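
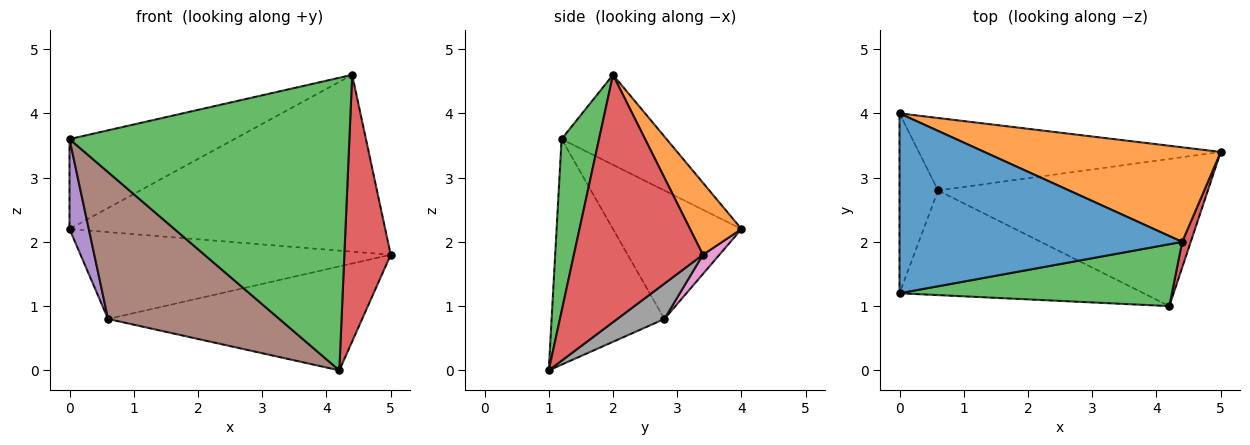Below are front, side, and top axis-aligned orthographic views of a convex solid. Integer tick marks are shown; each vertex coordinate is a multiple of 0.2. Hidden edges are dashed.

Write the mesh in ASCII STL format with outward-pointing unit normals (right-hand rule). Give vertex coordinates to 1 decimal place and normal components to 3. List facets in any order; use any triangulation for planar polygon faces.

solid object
 facet normal -0.274 0.430 0.860
  outer loop
   vertex 4.4 2.0 4.6
   vertex 0.0 4.0 2.2
   vertex 0.0 1.2 3.6
  endloop
 endfacet
 facet normal 0.142 0.873 0.467
  outer loop
   vertex 4.4 2.0 4.6
   vertex 5.0 3.4 1.8
   vertex 0.0 4.0 2.2
  endloop
 endfacet
 facet normal 0.130 -0.970 0.205
  outer loop
   vertex 4.4 2.0 4.6
   vertex 0.0 1.2 3.6
   vertex 4.2 1.0 0.0
  endloop
 endfacet
 facet normal 0.941 -0.338 0.033
  outer loop
   vertex 4.4 2.0 4.6
   vertex 4.2 1.0 0.0
   vertex 5.0 3.4 1.8
  endloop
 endfacet
 facet normal -0.948 -0.142 -0.284
  outer loop
   vertex 0.6 2.8 0.8
   vertex 0.0 1.2 3.6
   vertex 0.0 4.0 2.2
  endloop
 endfacet
 facet normal -0.473 -0.718 -0.511
  outer loop
   vertex 0.6 2.8 0.8
   vertex 4.2 1.0 0.0
   vertex 0.0 1.2 3.6
  endloop
 endfacet
 facet normal 0.041 0.767 -0.640
  outer loop
   vertex 0.6 2.8 0.8
   vertex 0.0 4.0 2.2
   vertex 5.0 3.4 1.8
  endloop
 endfacet
 facet normal 0.106 0.574 -0.812
  outer loop
   vertex 0.6 2.8 0.8
   vertex 5.0 3.4 1.8
   vertex 4.2 1.0 0.0
  endloop
 endfacet
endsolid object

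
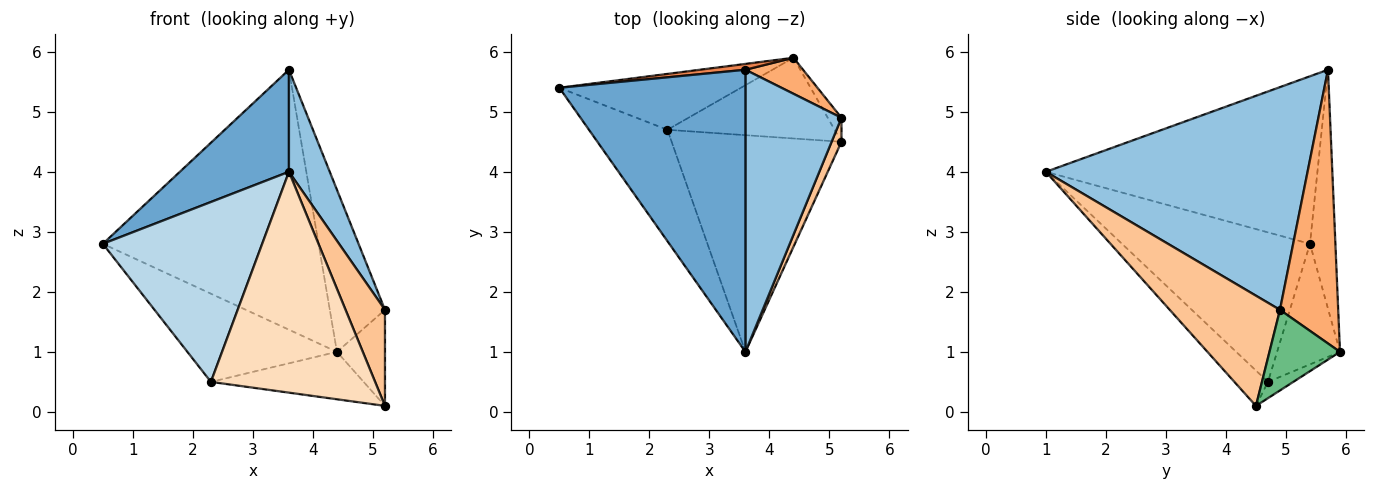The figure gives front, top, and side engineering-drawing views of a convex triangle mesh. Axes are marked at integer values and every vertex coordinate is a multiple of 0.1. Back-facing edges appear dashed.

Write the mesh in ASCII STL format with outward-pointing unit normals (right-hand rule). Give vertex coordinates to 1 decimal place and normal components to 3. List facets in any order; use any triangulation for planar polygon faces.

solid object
 facet normal -0.646 -0.260 0.718
  outer loop
   vertex 3.6 5.7 5.7
   vertex 0.5 5.4 2.8
   vertex 3.6 1.0 4.0
  endloop
 endfacet
 facet normal 0.909 -0.142 0.392
  outer loop
   vertex 3.6 5.7 5.7
   vertex 3.6 1.0 4.0
   vertex 5.2 4.9 1.7
  endloop
 endfacet
 facet normal -0.708 -0.600 -0.372
  outer loop
   vertex 2.3 4.7 0.5
   vertex 3.6 1.0 4.0
   vertex 0.5 5.4 2.8
  endloop
 endfacet
 facet normal -0.335 0.796 -0.504
  outer loop
   vertex 4.4 5.9 1.0
   vertex 2.3 4.7 0.5
   vertex 0.5 5.4 2.8
  endloop
 endfacet
 facet normal -0.117 0.993 0.022
  outer loop
   vertex 4.4 5.9 1.0
   vertex 0.5 5.4 2.8
   vertex 3.6 5.7 5.7
  endloop
 endfacet
 facet normal 0.718 0.680 0.151
  outer loop
   vertex 4.4 5.9 1.0
   vertex 3.6 5.7 5.7
   vertex 5.2 4.9 1.7
  endloop
 endfacet
 facet normal 0.938 -0.335 0.084
  outer loop
   vertex 5.2 4.5 0.1
   vertex 5.2 4.9 1.7
   vertex 3.6 1.0 4.0
  endloop
 endfacet
 facet normal -0.144 -0.706 -0.693
  outer loop
   vertex 5.2 4.5 0.1
   vertex 3.6 1.0 4.0
   vertex 2.3 4.7 0.5
  endloop
 endfacet
 facet normal 0.819 0.557 -0.139
  outer loop
   vertex 5.2 4.5 0.1
   vertex 4.4 5.9 1.0
   vertex 5.2 4.9 1.7
  endloop
 endfacet
 facet normal -0.084 0.505 -0.859
  outer loop
   vertex 5.2 4.5 0.1
   vertex 2.3 4.7 0.5
   vertex 4.4 5.9 1.0
  endloop
 endfacet
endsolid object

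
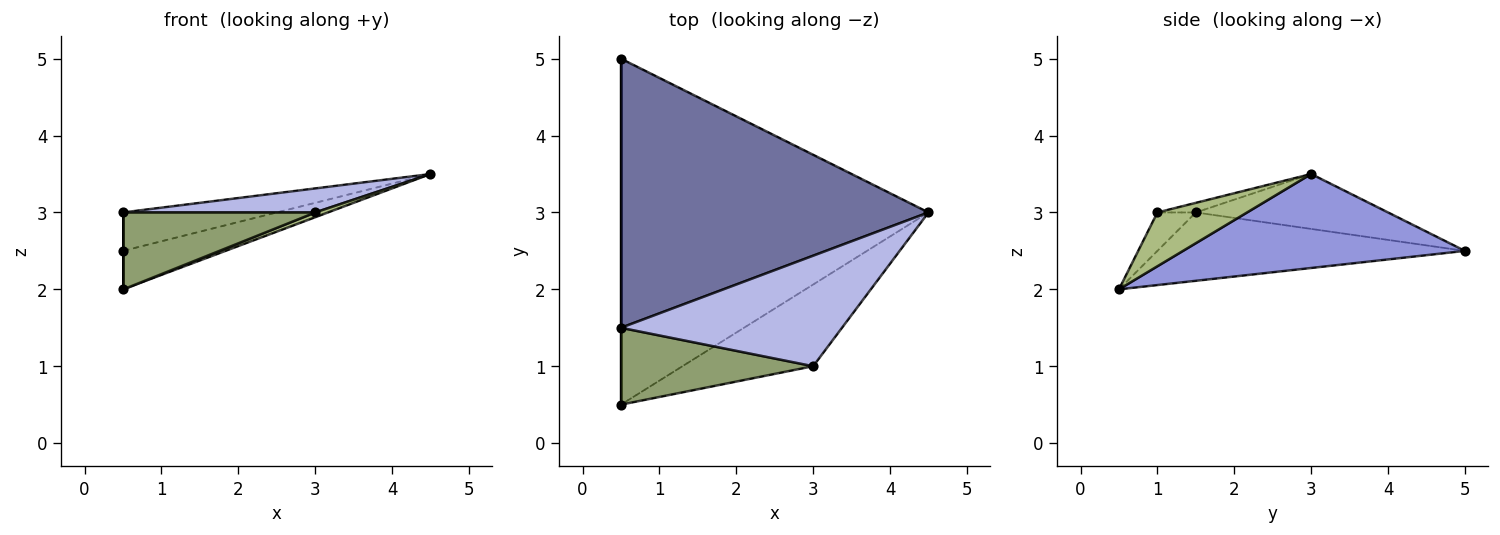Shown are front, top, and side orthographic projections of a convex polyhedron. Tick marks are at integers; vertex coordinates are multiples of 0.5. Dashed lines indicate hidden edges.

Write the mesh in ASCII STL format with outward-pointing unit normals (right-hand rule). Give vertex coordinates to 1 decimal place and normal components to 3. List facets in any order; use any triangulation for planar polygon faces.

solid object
 facet normal -0.174 0.139 0.975
  outer loop
   vertex 0.5 5.0 2.5
   vertex 0.5 1.5 3.0
   vertex 4.5 3.0 3.5
  endloop
 endfacet
 facet normal -1.000 0.000 0.000
  outer loop
   vertex 0.5 0.5 2.0
   vertex 0.5 1.5 3.0
   vertex 0.5 5.0 2.5
  endloop
 endfacet
 facet normal 0.291 0.106 -0.951
  outer loop
   vertex 0.5 0.5 2.0
   vertex 0.5 5.0 2.5
   vertex 4.5 3.0 3.5
  endloop
 endfacet
 facet normal -0.042 -0.212 0.976
  outer loop
   vertex 3.0 1.0 3.0
   vertex 4.5 3.0 3.5
   vertex 0.5 1.5 3.0
  endloop
 endfacet
 facet normal -0.140 -0.700 0.700
  outer loop
   vertex 3.0 1.0 3.0
   vertex 0.5 1.5 3.0
   vertex 0.5 0.5 2.0
  endloop
 endfacet
 facet normal 0.380 -0.054 -0.923
  outer loop
   vertex 3.0 1.0 3.0
   vertex 0.5 0.5 2.0
   vertex 4.5 3.0 3.5
  endloop
 endfacet
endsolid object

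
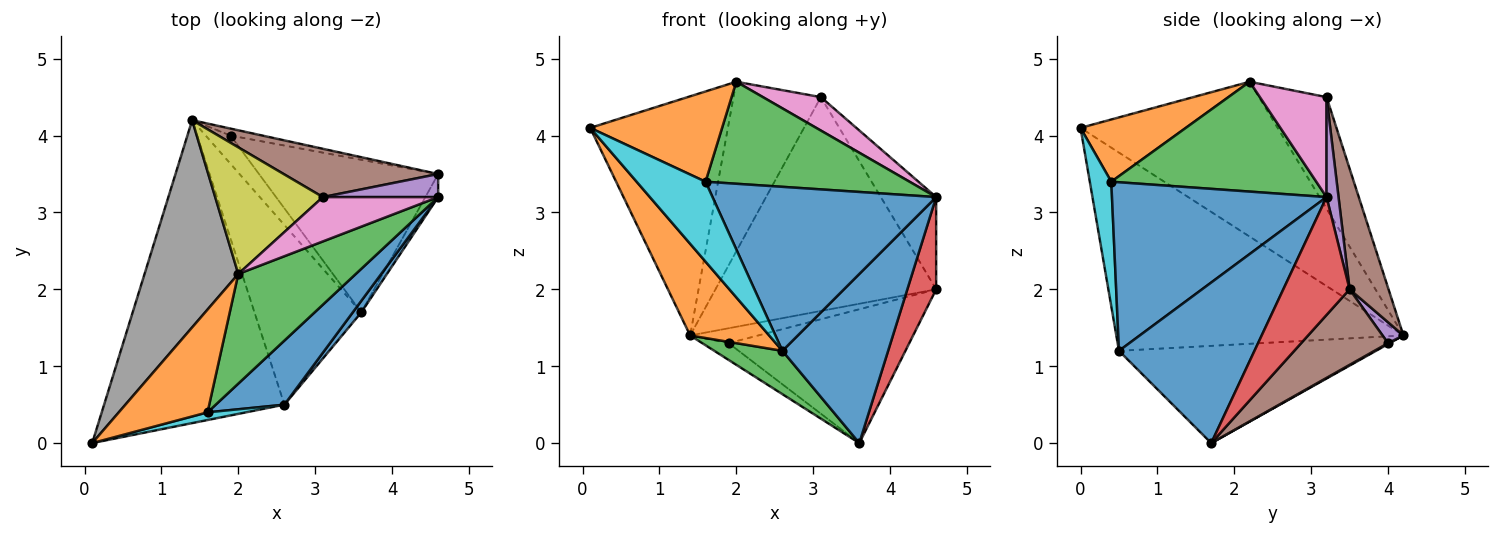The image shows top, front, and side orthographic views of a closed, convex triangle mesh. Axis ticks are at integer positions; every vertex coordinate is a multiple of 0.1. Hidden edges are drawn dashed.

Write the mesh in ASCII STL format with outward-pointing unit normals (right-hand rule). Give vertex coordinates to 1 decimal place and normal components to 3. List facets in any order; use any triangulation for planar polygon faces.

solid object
 facet normal 0.788 -0.615 0.042
  outer loop
   vertex 2.6 0.5 1.2
   vertex 3.6 1.7 0.0
   vertex 4.6 3.2 3.2
  endloop
 endfacet
 facet normal -0.725 -0.199 -0.659
  outer loop
   vertex 2.6 0.5 1.2
   vertex 0.1 0.0 4.1
   vertex 1.4 4.2 1.4
  endloop
 endfacet
 facet normal -0.663 -0.176 -0.728
  outer loop
   vertex 2.6 0.5 1.2
   vertex 1.4 4.2 1.4
   vertex 3.6 1.7 0.0
  endloop
 endfacet
 facet normal 0.913 -0.397 -0.099
  outer loop
   vertex 4.6 3.5 2.0
   vertex 4.6 3.2 3.2
   vertex 3.6 1.7 0.0
  endloop
 endfacet
 facet normal 0.206 0.949 0.237
  outer loop
   vertex 4.6 3.5 2.0
   vertex 3.1 3.2 4.5
   vertex 4.6 3.2 3.2
  endloop
 endfacet
 facet normal 0.170 0.961 0.217
  outer loop
   vertex 4.6 3.5 2.0
   vertex 1.4 4.2 1.4
   vertex 3.1 3.2 4.5
  endloop
 endfacet
 facet normal 0.569 -0.495 0.657
  outer loop
   vertex 2.0 2.2 4.7
   vertex 4.6 3.2 3.2
   vertex 3.1 3.2 4.5
  endloop
 endfacet
 facet normal -0.734 0.513 0.444
  outer loop
   vertex 2.0 2.2 4.7
   vertex 1.4 4.2 1.4
   vertex 0.1 0.0 4.1
  endloop
 endfacet
 facet normal -0.527 0.681 0.509
  outer loop
   vertex 2.0 2.2 4.7
   vertex 3.1 3.2 4.5
   vertex 1.4 4.2 1.4
  endloop
 endfacet
 facet normal 0.296 -0.951 0.091
  outer loop
   vertex 1.6 0.4 3.4
   vertex 0.1 0.0 4.1
   vertex 2.6 0.5 1.2
  endloop
 endfacet
 facet normal 0.666 -0.695 0.271
  outer loop
   vertex 1.6 0.4 3.4
   vertex 2.6 0.5 1.2
   vertex 4.6 3.2 3.2
  endloop
 endfacet
 facet normal 0.466 -0.584 0.665
  outer loop
   vertex 1.6 0.4 3.4
   vertex 2.0 2.2 4.7
   vertex 0.1 0.0 4.1
  endloop
 endfacet
 facet normal 0.565 -0.562 0.604
  outer loop
   vertex 1.6 0.4 3.4
   vertex 4.6 3.2 3.2
   vertex 2.0 2.2 4.7
  endloop
 endfacet
 facet normal 0.032 0.510 -0.860
  outer loop
   vertex 1.9 4.0 1.3
   vertex 3.6 1.7 0.0
   vertex 1.4 4.2 1.4
  endloop
 endfacet
 facet normal 0.267 0.873 -0.408
  outer loop
   vertex 1.9 4.0 1.3
   vertex 1.4 4.2 1.4
   vertex 4.6 3.5 2.0
  endloop
 endfacet
 facet normal 0.302 0.628 -0.717
  outer loop
   vertex 1.9 4.0 1.3
   vertex 4.6 3.5 2.0
   vertex 3.6 1.7 0.0
  endloop
 endfacet
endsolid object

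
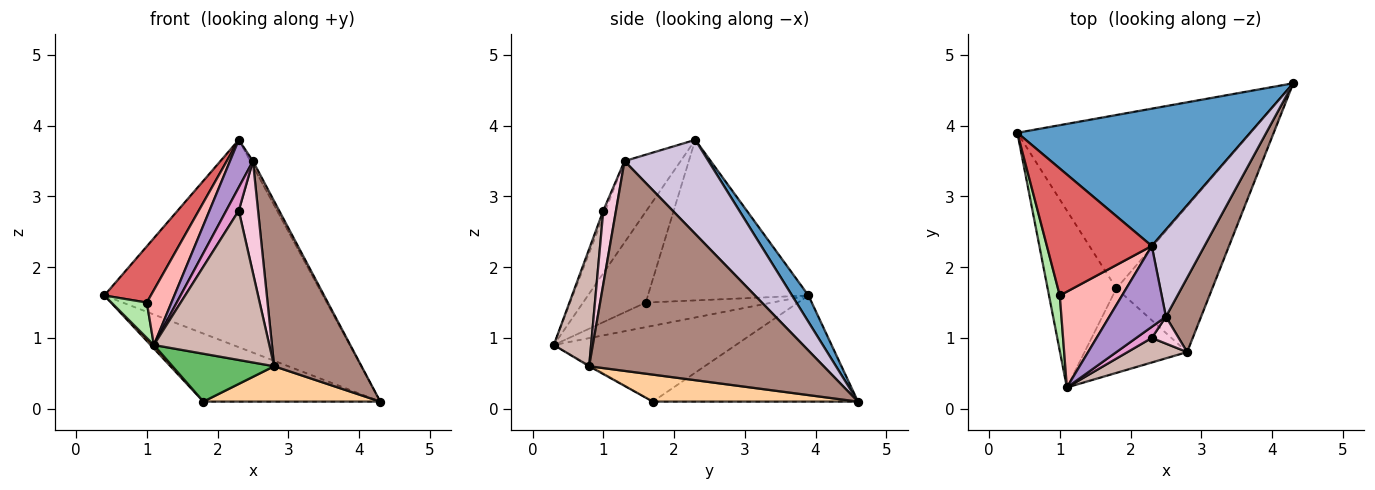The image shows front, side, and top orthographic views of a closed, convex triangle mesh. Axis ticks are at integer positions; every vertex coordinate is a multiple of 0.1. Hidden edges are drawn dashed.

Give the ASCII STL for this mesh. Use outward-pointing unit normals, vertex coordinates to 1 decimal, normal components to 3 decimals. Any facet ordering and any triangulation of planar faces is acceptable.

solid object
 facet normal 0.063 0.832 0.551
  outer loop
   vertex 2.3 2.3 3.8
   vertex 4.3 4.6 0.1
   vertex 0.4 3.9 1.6
  endloop
 endfacet
 facet normal -0.390 0.336 -0.857
  outer loop
   vertex 1.8 1.7 0.1
   vertex 0.4 3.9 1.6
   vertex 4.3 4.6 0.1
  endloop
 endfacet
 facet normal -0.741 -0.013 -0.672
  outer loop
   vertex 1.8 1.7 0.1
   vertex 1.1 0.3 0.9
   vertex 0.4 3.9 1.6
  endloop
 endfacet
 facet normal 0.264 -0.228 -0.937
  outer loop
   vertex 1.8 1.7 0.1
   vertex 4.3 4.6 0.1
   vertex 2.8 0.8 0.6
  endloop
 endfacet
 facet normal -0.009 -0.493 -0.870
  outer loop
   vertex 1.8 1.7 0.1
   vertex 2.8 0.8 0.6
   vertex 1.1 0.3 0.9
  endloop
 endfacet
 facet normal -0.887 -0.248 0.390
  outer loop
   vertex 1.0 1.6 1.5
   vertex 0.4 3.9 1.6
   vertex 1.1 0.3 0.9
  endloop
 endfacet
 facet normal -0.814 -0.235 0.532
  outer loop
   vertex 1.0 1.6 1.5
   vertex 2.3 2.3 3.8
   vertex 0.4 3.9 1.6
  endloop
 endfacet
 facet normal -0.785 -0.308 0.537
  outer loop
   vertex 1.0 1.6 1.5
   vertex 1.1 0.3 0.9
   vertex 2.3 2.3 3.8
  endloop
 endfacet
 facet normal -0.778 -0.318 0.541
  outer loop
   vertex 2.5 1.3 3.5
   vertex 2.3 2.3 3.8
   vertex 1.1 0.3 0.9
  endloop
 endfacet
 facet normal 0.872 0.028 0.489
  outer loop
   vertex 2.5 1.3 3.5
   vertex 4.3 4.6 0.1
   vertex 2.3 2.3 3.8
  endloop
 endfacet
 facet normal 0.926 -0.345 0.155
  outer loop
   vertex 2.5 1.3 3.5
   vertex 2.8 0.8 0.6
   vertex 4.3 4.6 0.1
  endloop
 endfacet
 facet normal 0.304 -0.940 0.155
  outer loop
   vertex 2.3 1.0 2.8
   vertex 1.1 0.3 0.9
   vertex 2.8 0.8 0.6
  endloop
 endfacet
 facet normal -0.155 -0.891 0.426
  outer loop
   vertex 2.3 1.0 2.8
   vertex 2.5 1.3 3.5
   vertex 1.1 0.3 0.9
  endloop
 endfacet
 facet normal 0.539 -0.819 0.197
  outer loop
   vertex 2.3 1.0 2.8
   vertex 2.8 0.8 0.6
   vertex 2.5 1.3 3.5
  endloop
 endfacet
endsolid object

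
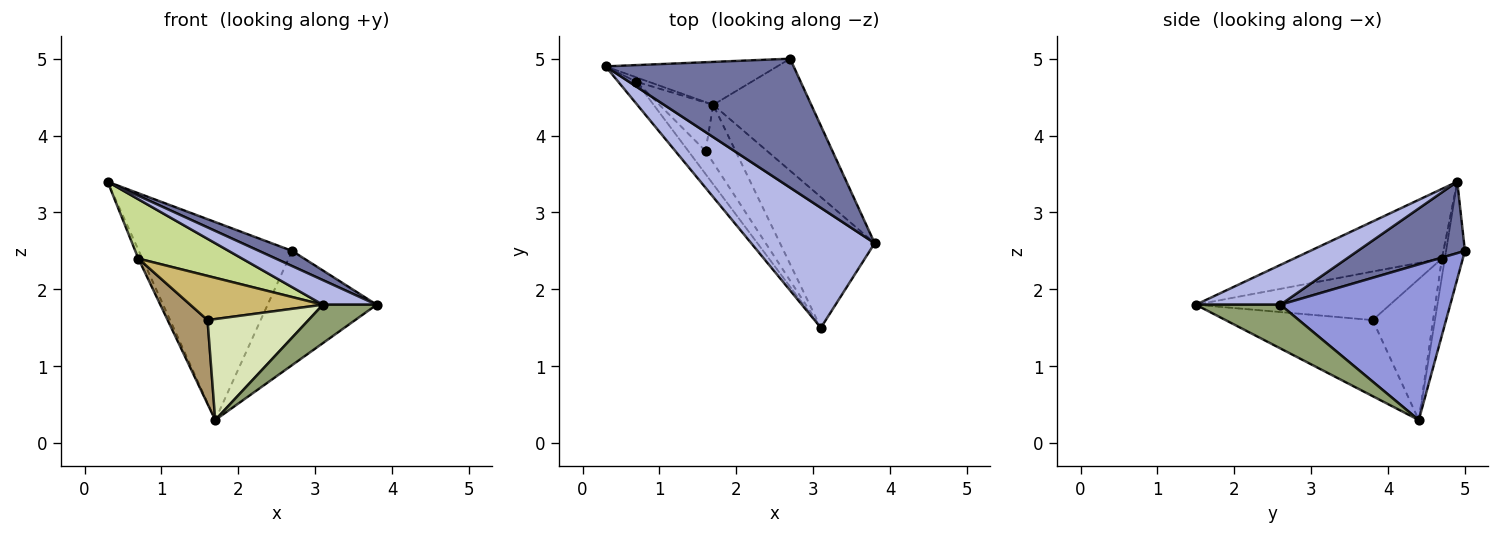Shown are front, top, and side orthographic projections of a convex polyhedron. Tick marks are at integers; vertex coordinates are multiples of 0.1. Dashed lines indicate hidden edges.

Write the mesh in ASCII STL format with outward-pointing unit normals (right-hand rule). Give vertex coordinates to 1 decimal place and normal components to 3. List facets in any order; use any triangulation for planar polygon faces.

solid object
 facet normal 0.353 -0.109 0.929
  outer loop
   vertex 2.7 5.0 2.5
   vertex 0.3 4.9 3.4
   vertex 3.8 2.6 1.8
  endloop
 endfacet
 facet normal -0.119 0.970 -0.210
  outer loop
   vertex 1.7 4.4 0.3
   vertex 0.3 4.9 3.4
   vertex 2.7 5.0 2.5
  endloop
 endfacet
 facet normal 0.744 0.477 -0.468
  outer loop
   vertex 1.7 4.4 0.3
   vertex 2.7 5.0 2.5
   vertex 3.8 2.6 1.8
  endloop
 endfacet
 facet normal 0.301 -0.192 0.934
  outer loop
   vertex 3.1 1.5 1.8
   vertex 3.8 2.6 1.8
   vertex 0.3 4.9 3.4
  endloop
 endfacet
 facet normal 0.405 -0.258 -0.877
  outer loop
   vertex 3.1 1.5 1.8
   vertex 1.7 4.4 0.3
   vertex 3.8 2.6 1.8
  endloop
 endfacet
 facet normal -0.557 0.743 -0.371
  outer loop
   vertex 0.7 4.7 2.4
   vertex 0.3 4.9 3.4
   vertex 1.7 4.4 0.3
  endloop
 endfacet
 facet normal -0.801 -0.562 -0.208
  outer loop
   vertex 0.7 4.7 2.4
   vertex 3.1 1.5 1.8
   vertex 0.3 4.9 3.4
  endloop
 endfacet
 facet normal -0.784 -0.538 -0.309
  outer loop
   vertex 1.6 3.8 1.6
   vertex 1.7 4.4 0.3
   vertex 3.1 1.5 1.8
  endloop
 endfacet
 facet normal -0.795 -0.525 -0.304
  outer loop
   vertex 1.6 3.8 1.6
   vertex 0.7 4.7 2.4
   vertex 1.7 4.4 0.3
  endloop
 endfacet
 facet normal -0.792 -0.541 -0.282
  outer loop
   vertex 1.6 3.8 1.6
   vertex 3.1 1.5 1.8
   vertex 0.7 4.7 2.4
  endloop
 endfacet
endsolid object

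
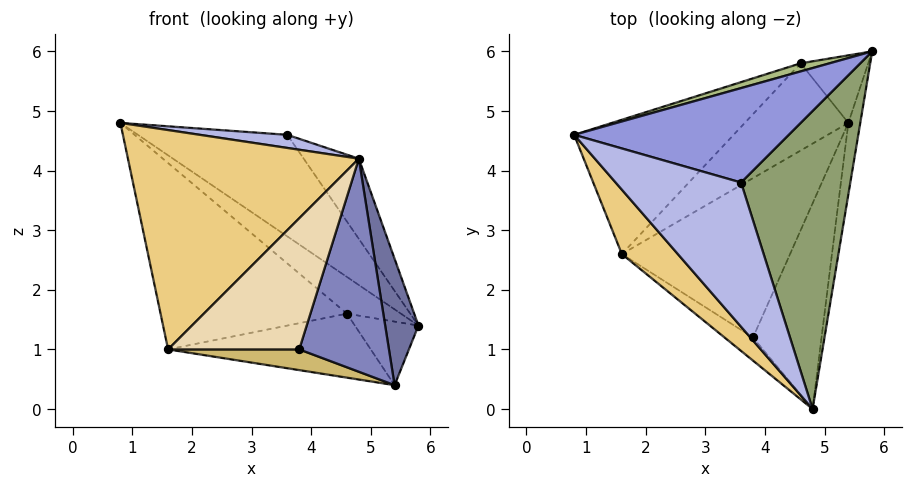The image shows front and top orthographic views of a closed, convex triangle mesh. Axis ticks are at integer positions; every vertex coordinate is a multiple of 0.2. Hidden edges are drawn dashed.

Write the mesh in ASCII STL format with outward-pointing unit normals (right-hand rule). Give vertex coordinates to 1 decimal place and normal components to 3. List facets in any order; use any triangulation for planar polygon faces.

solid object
 facet normal 0.968 -0.219 -0.124
  outer loop
   vertex 5.4 4.8 0.4
   vertex 5.8 6.0 1.4
   vertex 4.8 0.0 4.2
  endloop
 endfacet
 facet normal 0.805 -0.427 -0.412
  outer loop
   vertex 3.8 1.2 1.0
   vertex 5.4 4.8 0.4
   vertex 4.8 0.0 4.2
  endloop
 endfacet
 facet normal 0.250 0.709 0.659
  outer loop
   vertex 3.6 3.8 4.6
   vertex 5.8 6.0 1.4
   vertex 0.8 4.6 4.8
  endloop
 endfacet
 facet normal 0.045 -0.090 0.995
  outer loop
   vertex 3.6 3.8 4.6
   vertex 0.8 4.6 4.8
   vertex 4.8 0.0 4.2
  endloop
 endfacet
 facet normal 0.753 0.171 0.635
  outer loop
   vertex 3.6 3.8 4.6
   vertex 4.8 0.0 4.2
   vertex 5.8 6.0 1.4
  endloop
 endfacet
 facet normal -0.126 0.969 0.214
  outer loop
   vertex 4.6 5.8 1.6
   vertex 0.8 4.6 4.8
   vertex 5.8 6.0 1.4
  endloop
 endfacet
 facet normal -0.229 0.667 -0.709
  outer loop
   vertex 4.6 5.8 1.6
   vertex 5.8 6.0 1.4
   vertex 5.4 4.8 0.4
  endloop
 endfacet
 facet normal -0.599 0.650 -0.468
  outer loop
   vertex 1.6 2.6 1.0
   vertex 0.8 4.6 4.8
   vertex 4.6 5.8 1.6
  endloop
 endfacet
 facet normal -0.425 0.535 -0.730
  outer loop
   vertex 1.6 2.6 1.0
   vertex 4.6 5.8 1.6
   vertex 5.4 4.8 0.4
  endloop
 endfacet
 facet normal -0.082 -0.128 -0.988
  outer loop
   vertex 1.6 2.6 1.0
   vertex 5.4 4.8 0.4
   vertex 3.8 1.2 1.0
  endloop
 endfacet
 facet normal -0.728 -0.658 0.193
  outer loop
   vertex 1.6 2.6 1.0
   vertex 4.8 0.0 4.2
   vertex 0.8 4.6 4.8
  endloop
 endfacet
 facet normal -0.531 -0.834 -0.147
  outer loop
   vertex 1.6 2.6 1.0
   vertex 3.8 1.2 1.0
   vertex 4.8 0.0 4.2
  endloop
 endfacet
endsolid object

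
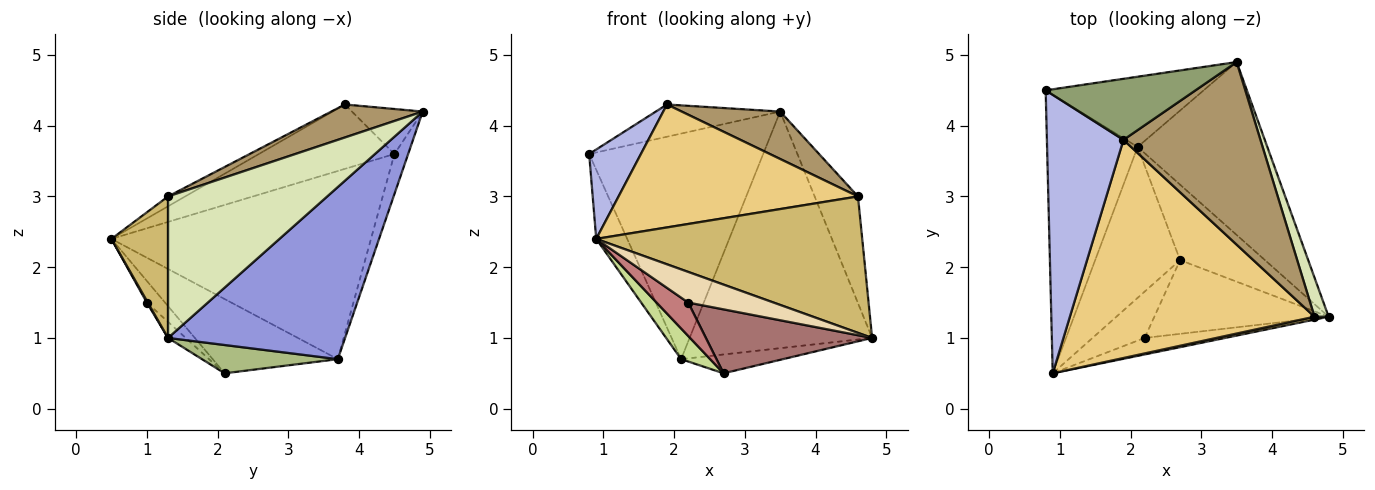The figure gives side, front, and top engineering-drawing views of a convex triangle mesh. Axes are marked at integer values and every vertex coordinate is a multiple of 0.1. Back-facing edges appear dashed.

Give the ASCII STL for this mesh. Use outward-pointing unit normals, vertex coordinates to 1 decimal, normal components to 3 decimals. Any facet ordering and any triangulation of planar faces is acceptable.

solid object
 facet normal -0.896 0.107 -0.431
  outer loop
   vertex 2.1 3.7 0.7
   vertex 0.9 0.5 2.4
   vertex 0.8 4.5 3.6
  endloop
 endfacet
 facet normal -0.075 0.952 -0.296
  outer loop
   vertex 2.1 3.7 0.7
   vertex 0.8 4.5 3.6
   vertex 3.5 4.9 4.2
  endloop
 endfacet
 facet normal 0.617 0.636 -0.465
  outer loop
   vertex 2.1 3.7 0.7
   vertex 3.5 4.9 4.2
   vertex 4.8 1.3 1.0
  endloop
 endfacet
 facet normal -0.625 -0.239 0.743
  outer loop
   vertex 1.9 3.8 4.3
   vertex 0.8 4.5 3.6
   vertex 0.9 0.5 2.4
  endloop
 endfacet
 facet normal -0.257 0.451 0.855
  outer loop
   vertex 1.9 3.8 4.3
   vertex 3.5 4.9 4.2
   vertex 0.8 4.5 3.6
  endloop
 endfacet
 facet normal 0.308 0.231 -0.923
  outer loop
   vertex 2.7 2.1 0.5
   vertex 2.1 3.7 0.7
   vertex 4.8 1.3 1.0
  endloop
 endfacet
 facet normal -0.651 -0.151 -0.744
  outer loop
   vertex 2.7 2.1 0.5
   vertex 0.9 0.5 2.4
   vertex 2.1 3.7 0.7
  endloop
 endfacet
 facet normal 0.960 0.261 0.096
  outer loop
   vertex 4.6 1.3 3.0
   vertex 4.8 1.3 1.0
   vertex 3.5 4.9 4.2
  endloop
 endfacet
 facet normal 0.227 -0.245 0.943
  outer loop
   vertex 4.6 1.3 3.0
   vertex 3.5 4.9 4.2
   vertex 1.9 3.8 4.3
  endloop
 endfacet
 facet normal 0.208 -0.978 0.021
  outer loop
   vertex 4.6 1.3 3.0
   vertex 0.9 0.5 2.4
   vertex 4.8 1.3 1.0
  endloop
 endfacet
 facet normal -0.035 -0.491 0.871
  outer loop
   vertex 4.6 1.3 3.0
   vertex 1.9 3.8 4.3
   vertex 0.9 0.5 2.4
  endloop
 endfacet
 facet normal 0.010 -0.880 -0.474
  outer loop
   vertex 2.2 1.0 1.5
   vertex 4.8 1.3 1.0
   vertex 0.9 0.5 2.4
  endloop
 endfacet
 facet normal -0.070 -0.654 -0.754
  outer loop
   vertex 2.2 1.0 1.5
   vertex 2.7 2.1 0.5
   vertex 4.8 1.3 1.0
  endloop
 endfacet
 facet normal -0.319 -0.554 -0.769
  outer loop
   vertex 2.2 1.0 1.5
   vertex 0.9 0.5 2.4
   vertex 2.7 2.1 0.5
  endloop
 endfacet
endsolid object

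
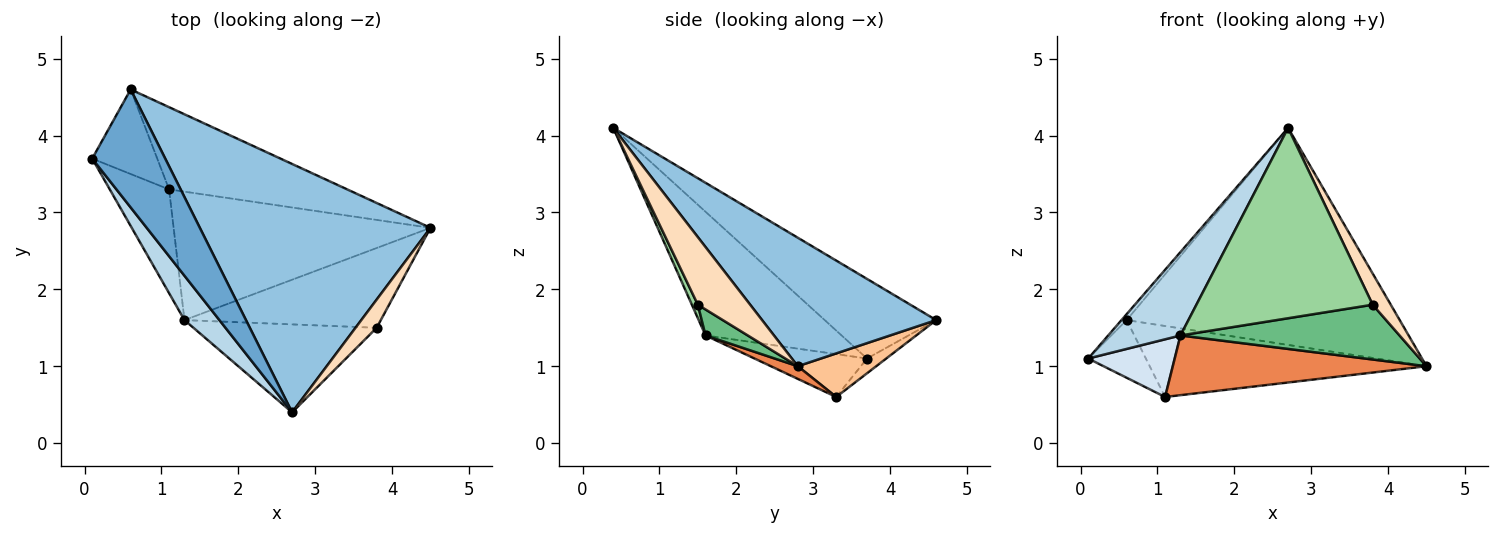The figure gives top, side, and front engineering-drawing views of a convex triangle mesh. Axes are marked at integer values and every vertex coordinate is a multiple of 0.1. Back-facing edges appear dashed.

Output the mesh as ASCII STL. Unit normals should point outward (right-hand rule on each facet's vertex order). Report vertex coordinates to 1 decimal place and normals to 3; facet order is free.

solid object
 facet normal -0.737 0.034 0.676
  outer loop
   vertex 0.6 4.6 1.6
   vertex 0.1 3.7 1.1
   vertex 2.7 0.4 4.1
  endloop
 endfacet
 facet normal 0.387 0.607 0.694
  outer loop
   vertex 0.6 4.6 1.6
   vertex 2.7 0.4 4.1
   vertex 4.5 2.8 1.0
  endloop
 endfacet
 facet normal -0.857 -0.455 0.242
  outer loop
   vertex 1.3 1.6 1.4
   vertex 2.7 0.4 4.1
   vertex 0.1 3.7 1.1
  endloop
 endfacet
 facet normal -0.534 -0.411 -0.739
  outer loop
   vertex 1.1 3.3 0.6
   vertex 1.3 1.6 1.4
   vertex 0.1 3.7 1.1
  endloop
 endfacet
 facet normal 0.045 -0.421 -0.906
  outer loop
   vertex 1.1 3.3 0.6
   vertex 4.5 2.8 1.0
   vertex 1.3 1.6 1.4
  endloop
 endfacet
 facet normal -0.185 0.554 -0.812
  outer loop
   vertex 1.1 3.3 0.6
   vertex 0.1 3.7 1.1
   vertex 0.6 4.6 1.6
  endloop
 endfacet
 facet normal 0.182 0.643 -0.744
  outer loop
   vertex 1.1 3.3 0.6
   vertex 0.6 4.6 1.6
   vertex 4.5 2.8 1.0
  endloop
 endfacet
 facet normal 0.906 -0.314 0.283
  outer loop
   vertex 3.8 1.5 1.8
   vertex 4.5 2.8 1.0
   vertex 2.7 0.4 4.1
  endloop
 endfacet
 facet normal 0.109 -0.563 -0.819
  outer loop
   vertex 3.8 1.5 1.8
   vertex 1.3 1.6 1.4
   vertex 4.5 2.8 1.0
  endloop
 endfacet
 facet normal 0.031 -0.907 -0.419
  outer loop
   vertex 3.8 1.5 1.8
   vertex 2.7 0.4 4.1
   vertex 1.3 1.6 1.4
  endloop
 endfacet
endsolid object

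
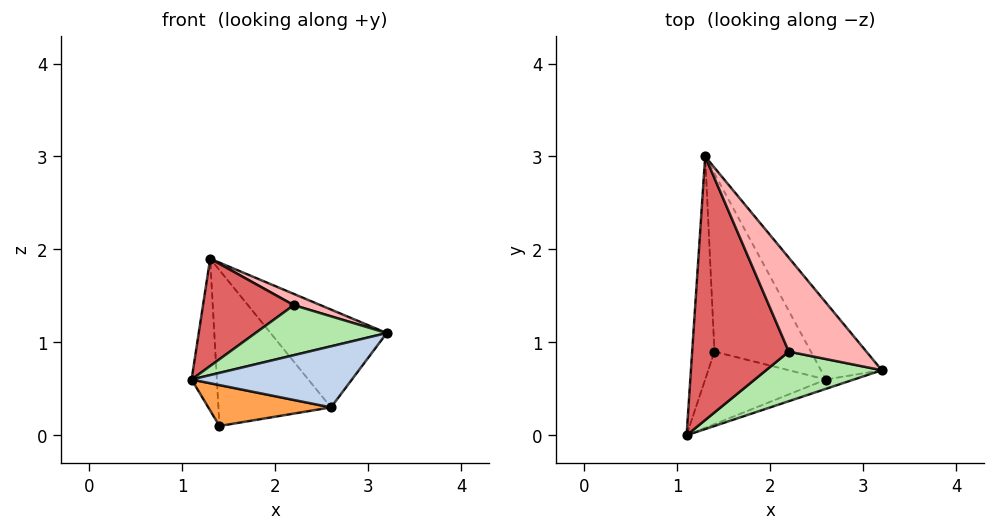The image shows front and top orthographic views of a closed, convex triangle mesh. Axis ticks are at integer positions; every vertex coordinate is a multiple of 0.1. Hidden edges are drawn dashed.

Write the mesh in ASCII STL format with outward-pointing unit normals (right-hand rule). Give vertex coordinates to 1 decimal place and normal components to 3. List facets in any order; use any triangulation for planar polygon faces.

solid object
 facet normal -0.951 0.174 -0.256
  outer loop
   vertex 1.4 0.9 0.1
   vertex 1.1 0.0 0.6
   vertex 1.3 3.0 1.9
  endloop
 endfacet
 facet normal 0.343 -0.929 -0.141
  outer loop
   vertex 2.6 0.6 0.3
   vertex 3.2 0.7 1.1
   vertex 1.1 0.0 0.6
  endloop
 endfacet
 facet normal 0.022 -0.491 -0.871
  outer loop
   vertex 2.6 0.6 0.3
   vertex 1.1 0.0 0.6
   vertex 1.4 0.9 0.1
  endloop
 endfacet
 facet normal 0.569 0.647 -0.508
  outer loop
   vertex 2.6 0.6 0.3
   vertex 1.3 3.0 1.9
   vertex 3.2 0.7 1.1
  endloop
 endfacet
 facet normal 0.279 0.633 -0.723
  outer loop
   vertex 2.6 0.6 0.3
   vertex 1.4 0.9 0.1
   vertex 1.3 3.0 1.9
  endloop
 endfacet
 facet normal 0.069 -0.709 0.702
  outer loop
   vertex 2.2 0.9 1.4
   vertex 1.1 0.0 0.6
   vertex 3.2 0.7 1.1
  endloop
 endfacet
 facet normal -0.343 -0.354 0.870
  outer loop
   vertex 2.2 0.9 1.4
   vertex 1.3 3.0 1.9
   vertex 1.1 0.0 0.6
  endloop
 endfacet
 facet normal 0.264 -0.115 0.958
  outer loop
   vertex 2.2 0.9 1.4
   vertex 3.2 0.7 1.1
   vertex 1.3 3.0 1.9
  endloop
 endfacet
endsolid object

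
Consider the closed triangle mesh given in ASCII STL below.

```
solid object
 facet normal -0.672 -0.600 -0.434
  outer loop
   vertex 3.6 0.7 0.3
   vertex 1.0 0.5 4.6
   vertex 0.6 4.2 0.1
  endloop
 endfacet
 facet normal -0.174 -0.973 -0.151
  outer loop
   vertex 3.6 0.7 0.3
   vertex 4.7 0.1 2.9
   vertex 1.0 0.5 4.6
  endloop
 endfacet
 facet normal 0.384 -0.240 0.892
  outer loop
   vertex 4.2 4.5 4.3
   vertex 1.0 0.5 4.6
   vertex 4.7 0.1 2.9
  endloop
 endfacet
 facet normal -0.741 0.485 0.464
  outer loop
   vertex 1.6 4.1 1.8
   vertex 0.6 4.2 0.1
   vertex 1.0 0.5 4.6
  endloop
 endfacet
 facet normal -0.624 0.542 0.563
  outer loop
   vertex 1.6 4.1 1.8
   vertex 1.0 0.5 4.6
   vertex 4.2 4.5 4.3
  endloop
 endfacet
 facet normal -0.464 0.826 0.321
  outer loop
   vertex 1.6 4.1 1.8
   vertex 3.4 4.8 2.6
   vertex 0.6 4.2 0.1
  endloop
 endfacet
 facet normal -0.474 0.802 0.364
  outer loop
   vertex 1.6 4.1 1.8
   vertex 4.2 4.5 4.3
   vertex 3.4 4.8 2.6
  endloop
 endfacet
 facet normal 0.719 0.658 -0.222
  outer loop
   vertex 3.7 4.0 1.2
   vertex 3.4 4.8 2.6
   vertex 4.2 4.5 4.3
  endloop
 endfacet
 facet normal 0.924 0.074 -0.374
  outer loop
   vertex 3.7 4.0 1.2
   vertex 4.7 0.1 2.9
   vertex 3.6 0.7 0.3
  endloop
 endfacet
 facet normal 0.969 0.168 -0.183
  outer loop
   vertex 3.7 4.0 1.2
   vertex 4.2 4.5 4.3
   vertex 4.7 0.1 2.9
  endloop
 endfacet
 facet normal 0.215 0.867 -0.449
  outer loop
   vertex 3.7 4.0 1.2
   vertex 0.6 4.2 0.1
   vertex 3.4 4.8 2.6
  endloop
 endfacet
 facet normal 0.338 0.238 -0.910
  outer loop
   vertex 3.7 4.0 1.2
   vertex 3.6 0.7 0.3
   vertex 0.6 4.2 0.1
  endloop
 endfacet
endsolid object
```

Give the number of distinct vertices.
8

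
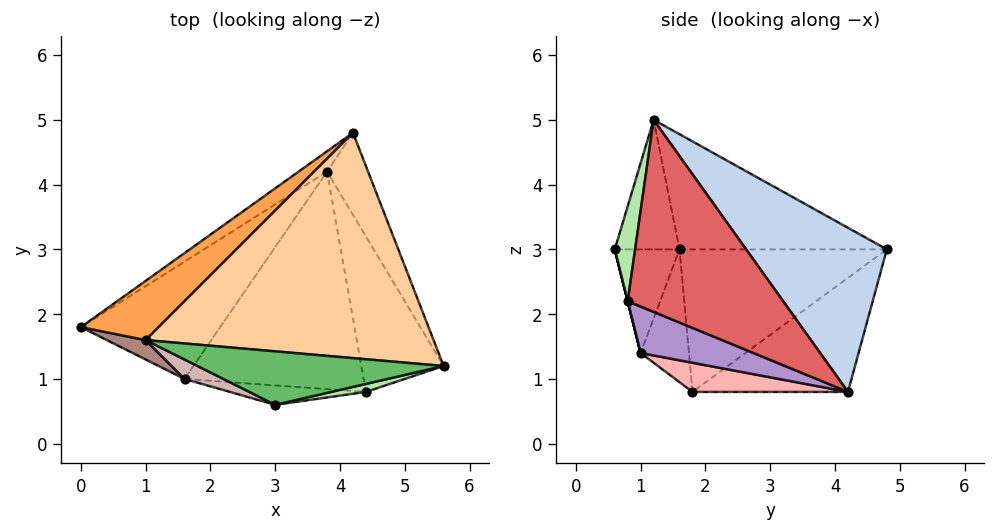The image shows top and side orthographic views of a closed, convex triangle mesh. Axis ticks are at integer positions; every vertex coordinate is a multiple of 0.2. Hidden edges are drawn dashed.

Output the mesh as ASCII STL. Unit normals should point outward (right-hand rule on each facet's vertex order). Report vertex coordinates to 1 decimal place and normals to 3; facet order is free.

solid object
 facet normal -0.529 0.838 -0.132
  outer loop
   vertex 3.8 4.2 0.8
   vertex 0.0 1.8 0.8
   vertex 4.2 4.8 3.0
  endloop
 endfacet
 facet normal 0.943 0.236 -0.236
  outer loop
   vertex 3.8 4.2 0.8
   vertex 4.2 4.8 3.0
   vertex 5.6 1.2 5.0
  endloop
 endfacet
 facet normal -0.660 0.660 0.360
  outer loop
   vertex 1.0 1.6 3.0
   vertex 4.2 4.8 3.0
   vertex 0.0 1.8 0.8
  endloop
 endfacet
 facet normal -0.348 0.348 0.870
  outer loop
   vertex 1.0 1.6 3.0
   vertex 5.6 1.2 5.0
   vertex 4.2 4.8 3.0
  endloop
 endfacet
 facet normal -0.341 -0.682 0.648
  outer loop
   vertex 1.0 1.6 3.0
   vertex 3.0 0.6 3.0
   vertex 5.6 1.2 5.0
  endloop
 endfacet
 facet normal 0.177 -0.982 0.064
  outer loop
   vertex 4.4 0.8 2.2
   vertex 5.6 1.2 5.0
   vertex 3.0 0.6 3.0
  endloop
 endfacet
 facet normal 0.919 0.000 -0.394
  outer loop
   vertex 4.4 0.8 2.2
   vertex 3.8 4.2 0.8
   vertex 5.6 1.2 5.0
  endloop
 endfacet
 facet normal 0.195 -0.309 -0.931
  outer loop
   vertex 1.6 1.0 1.4
   vertex 0.0 1.8 0.8
   vertex 3.8 4.2 0.8
  endloop
 endfacet
 facet normal 0.237 -0.334 -0.912
  outer loop
   vertex 1.6 1.0 1.4
   vertex 3.8 4.2 0.8
   vertex 4.4 0.8 2.2
  endloop
 endfacet
 facet normal 0.000 -0.970 -0.243
  outer loop
   vertex 1.6 1.0 1.4
   vertex 4.4 0.8 2.2
   vertex 3.0 0.6 3.0
  endloop
 endfacet
 facet normal -0.485 -0.863 0.142
  outer loop
   vertex 1.6 1.0 1.4
   vertex 1.0 1.6 3.0
   vertex 0.0 1.8 0.8
  endloop
 endfacet
 facet normal -0.441 -0.882 0.165
  outer loop
   vertex 1.6 1.0 1.4
   vertex 3.0 0.6 3.0
   vertex 1.0 1.6 3.0
  endloop
 endfacet
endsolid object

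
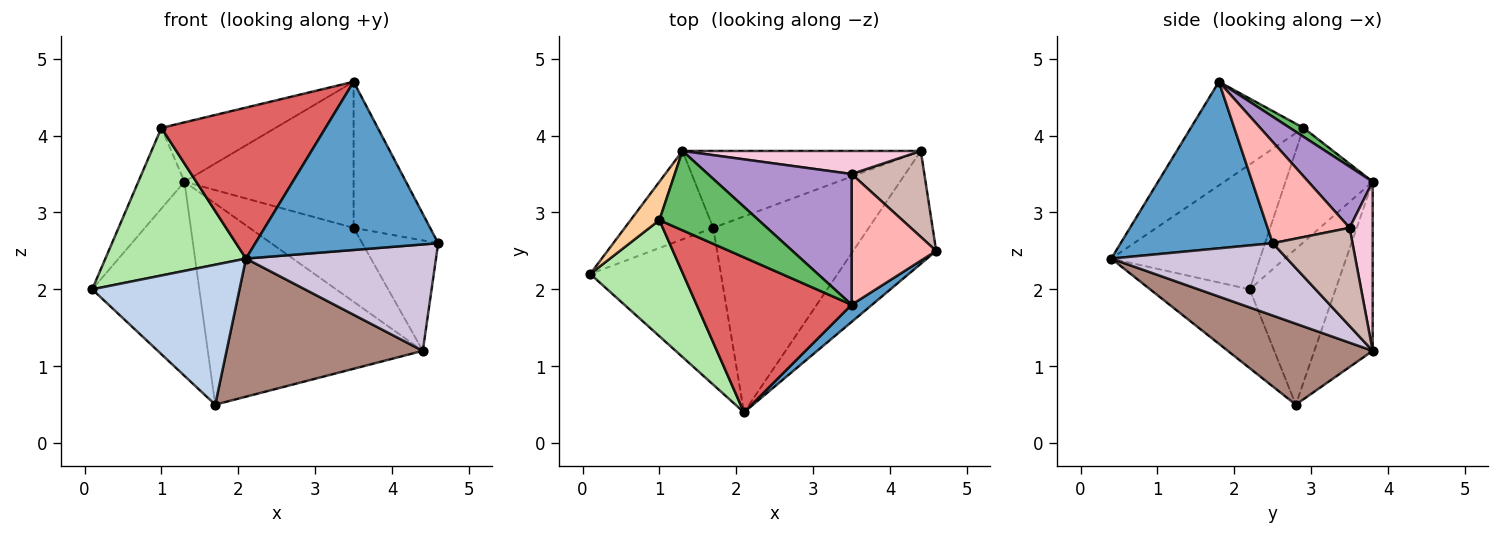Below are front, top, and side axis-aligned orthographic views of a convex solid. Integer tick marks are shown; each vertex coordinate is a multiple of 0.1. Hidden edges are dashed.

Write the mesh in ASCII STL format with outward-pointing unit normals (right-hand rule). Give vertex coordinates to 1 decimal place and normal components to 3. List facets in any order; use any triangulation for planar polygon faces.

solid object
 facet normal 0.638 -0.766 0.078
  outer loop
   vertex 3.5 1.8 4.7
   vertex 2.1 0.4 2.4
   vertex 4.6 2.5 2.6
  endloop
 endfacet
 facet normal -0.410 -0.607 -0.680
  outer loop
   vertex 1.7 2.8 0.5
   vertex 2.1 0.4 2.4
   vertex 0.1 2.2 2.0
  endloop
 endfacet
 facet normal -0.590 0.735 -0.335
  outer loop
   vertex 1.7 2.8 0.5
   vertex 0.1 2.2 2.0
   vertex 1.3 3.8 3.4
  endloop
 endfacet
 facet normal -0.863 0.457 0.217
  outer loop
   vertex 1.0 2.9 4.1
   vertex 1.3 3.8 3.4
   vertex 0.1 2.2 2.0
  endloop
 endfacet
 facet normal 0.071 0.597 0.799
  outer loop
   vertex 1.0 2.9 4.1
   vertex 3.5 1.8 4.7
   vertex 1.3 3.8 3.4
  endloop
 endfacet
 facet normal -0.639 -0.605 0.475
  outer loop
   vertex 1.0 2.9 4.1
   vertex 0.1 2.2 2.0
   vertex 2.1 0.4 2.4
  endloop
 endfacet
 facet normal -0.432 -0.629 0.646
  outer loop
   vertex 1.0 2.9 4.1
   vertex 2.1 0.4 2.4
   vertex 3.5 1.8 4.7
  endloop
 endfacet
 facet normal 0.624 0.582 0.521
  outer loop
   vertex 3.5 3.5 2.8
   vertex 3.5 1.8 4.7
   vertex 4.6 2.5 2.6
  endloop
 endfacet
 facet normal 0.273 0.717 0.642
  outer loop
   vertex 3.5 3.5 2.8
   vertex 1.3 3.8 3.4
   vertex 3.5 1.8 4.7
  endloop
 endfacet
 facet normal 0.536 -0.579 -0.614
  outer loop
   vertex 4.4 3.8 1.2
   vertex 4.6 2.5 2.6
   vertex 2.1 0.4 2.4
  endloop
 endfacet
 facet normal 0.391 -0.530 -0.752
  outer loop
   vertex 4.4 3.8 1.2
   vertex 2.1 0.4 2.4
   vertex 1.7 2.8 0.5
  endloop
 endfacet
 facet normal 0.638 0.607 0.473
  outer loop
   vertex 4.4 3.8 1.2
   vertex 3.5 3.5 2.8
   vertex 4.6 2.5 2.6
  endloop
 endfacet
 facet normal -0.246 0.905 -0.346
  outer loop
   vertex 4.4 3.8 1.2
   vertex 1.7 2.8 0.5
   vertex 1.3 3.8 3.4
  endloop
 endfacet
 facet normal 0.207 0.934 0.291
  outer loop
   vertex 4.4 3.8 1.2
   vertex 1.3 3.8 3.4
   vertex 3.5 3.5 2.8
  endloop
 endfacet
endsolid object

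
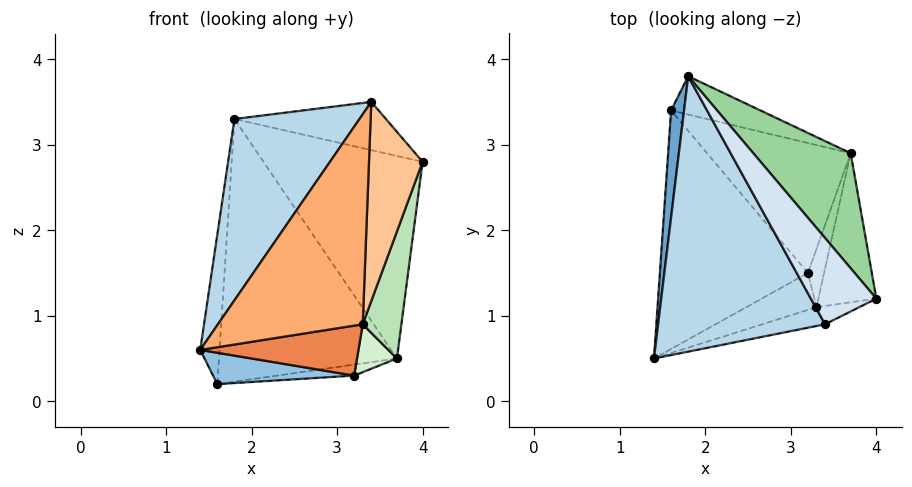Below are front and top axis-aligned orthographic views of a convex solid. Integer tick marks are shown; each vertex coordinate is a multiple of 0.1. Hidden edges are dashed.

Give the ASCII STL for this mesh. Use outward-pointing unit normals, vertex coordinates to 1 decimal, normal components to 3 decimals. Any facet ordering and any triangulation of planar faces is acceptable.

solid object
 facet normal -0.996 0.076 0.054
  outer loop
   vertex 1.6 3.4 0.2
   vertex 1.4 0.5 0.6
   vertex 1.8 3.8 3.3
  endloop
 endfacet
 facet normal -0.092 -0.130 -0.987
  outer loop
   vertex 3.2 1.5 0.3
   vertex 1.4 0.5 0.6
   vertex 1.6 3.4 0.2
  endloop
 endfacet
 facet normal -0.740 -0.370 0.562
  outer loop
   vertex 3.4 0.9 3.5
   vertex 1.8 3.8 3.3
   vertex 1.4 0.5 0.6
  endloop
 endfacet
 facet normal 0.612 0.385 0.690
  outer loop
   vertex 3.4 0.9 3.5
   vertex 4.0 1.2 2.8
   vertex 1.8 3.8 3.3
  endloop
 endfacet
 facet normal 0.329 -0.760 -0.561
  outer loop
   vertex 3.3 1.1 0.9
   vertex 1.4 0.5 0.6
   vertex 3.2 1.5 0.3
  endloop
 endfacet
 facet normal 0.312 -0.946 -0.085
  outer loop
   vertex 3.3 1.1 0.9
   vertex 3.4 0.9 3.5
   vertex 1.4 0.5 0.6
  endloop
 endfacet
 facet normal 0.364 -0.927 -0.085
  outer loop
   vertex 3.3 1.1 0.9
   vertex 4.0 1.2 2.8
   vertex 3.4 0.9 3.5
  endloop
 endfacet
 facet normal 0.160 0.083 -0.984
  outer loop
   vertex 3.7 2.9 0.5
   vertex 3.2 1.5 0.3
   vertex 1.6 3.4 0.2
  endloop
 endfacet
 facet normal 0.248 0.959 -0.140
  outer loop
   vertex 3.7 2.9 0.5
   vertex 1.6 3.4 0.2
   vertex 1.8 3.8 3.3
  endloop
 endfacet
 facet normal 0.752 0.573 0.326
  outer loop
   vertex 3.7 2.9 0.5
   vertex 1.8 3.8 3.3
   vertex 4.0 1.2 2.8
  endloop
 endfacet
 facet normal 0.907 -0.273 -0.320
  outer loop
   vertex 3.7 2.9 0.5
   vertex 4.0 1.2 2.8
   vertex 3.3 1.1 0.9
  endloop
 endfacet
 facet normal 0.902 -0.275 -0.333
  outer loop
   vertex 3.7 2.9 0.5
   vertex 3.3 1.1 0.9
   vertex 3.2 1.5 0.3
  endloop
 endfacet
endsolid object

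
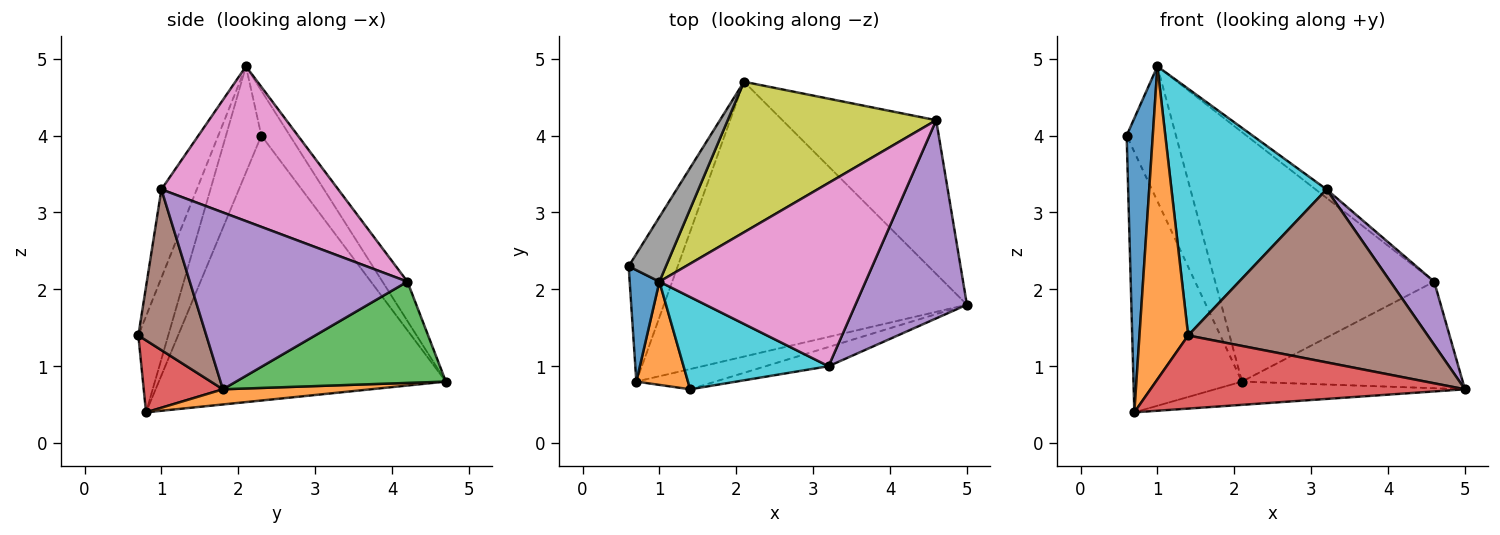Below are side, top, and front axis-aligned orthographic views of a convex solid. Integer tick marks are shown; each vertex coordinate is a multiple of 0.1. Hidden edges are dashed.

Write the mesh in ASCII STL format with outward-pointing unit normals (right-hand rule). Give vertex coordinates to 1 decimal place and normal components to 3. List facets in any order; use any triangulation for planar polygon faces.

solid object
 facet normal -0.922 0.348 -0.171
  outer loop
   vertex 0.7 0.8 0.4
   vertex 0.6 2.3 4.0
   vertex 2.1 4.7 0.8
  endloop
 endfacet
 facet normal 0.050 0.084 -0.995
  outer loop
   vertex 0.7 0.8 0.4
   vertex 2.1 4.7 0.8
   vertex 5.0 1.8 0.7
  endloop
 endfacet
 facet normal 0.476 0.501 -0.723
  outer loop
   vertex 4.6 4.2 2.1
   vertex 5.0 1.8 0.7
   vertex 2.1 4.7 0.8
  endloop
 endfacet
 facet normal 0.236 -0.937 -0.259
  outer loop
   vertex 1.4 0.7 1.4
   vertex 0.7 0.8 0.4
   vertex 5.0 1.8 0.7
  endloop
 endfacet
 facet normal 0.834 -0.168 0.526
  outer loop
   vertex 3.2 1.0 3.3
   vertex 5.0 1.8 0.7
   vertex 4.6 4.2 2.1
  endloop
 endfacet
 facet normal 0.272 -0.957 -0.106
  outer loop
   vertex 3.2 1.0 3.3
   vertex 1.4 0.7 1.4
   vertex 5.0 1.8 0.7
  endloop
 endfacet
 facet normal 0.600 0.037 0.799
  outer loop
   vertex 1.0 2.1 4.9
   vertex 3.2 1.0 3.3
   vertex 4.6 4.2 2.1
  endloop
 endfacet
 facet normal -0.462 0.800 0.383
  outer loop
   vertex 1.0 2.1 4.9
   vertex 2.1 4.7 0.8
   vertex 0.6 2.3 4.0
  endloop
 endfacet
 facet normal -0.097 0.852 0.514
  outer loop
   vertex 1.0 2.1 4.9
   vertex 4.6 4.2 2.1
   vertex 2.1 4.7 0.8
  endloop
 endfacet
 facet normal -0.209 -0.916 0.343
  outer loop
   vertex 1.0 2.1 4.9
   vertex 1.4 0.7 1.4
   vertex 3.2 1.0 3.3
  endloop
 endfacet
 facet normal -0.785 -0.580 0.220
  outer loop
   vertex 1.0 2.1 4.9
   vertex 0.6 2.3 4.0
   vertex 0.7 0.8 0.4
  endloop
 endfacet
 facet normal -0.504 -0.820 0.271
  outer loop
   vertex 1.0 2.1 4.9
   vertex 0.7 0.8 0.4
   vertex 1.4 0.7 1.4
  endloop
 endfacet
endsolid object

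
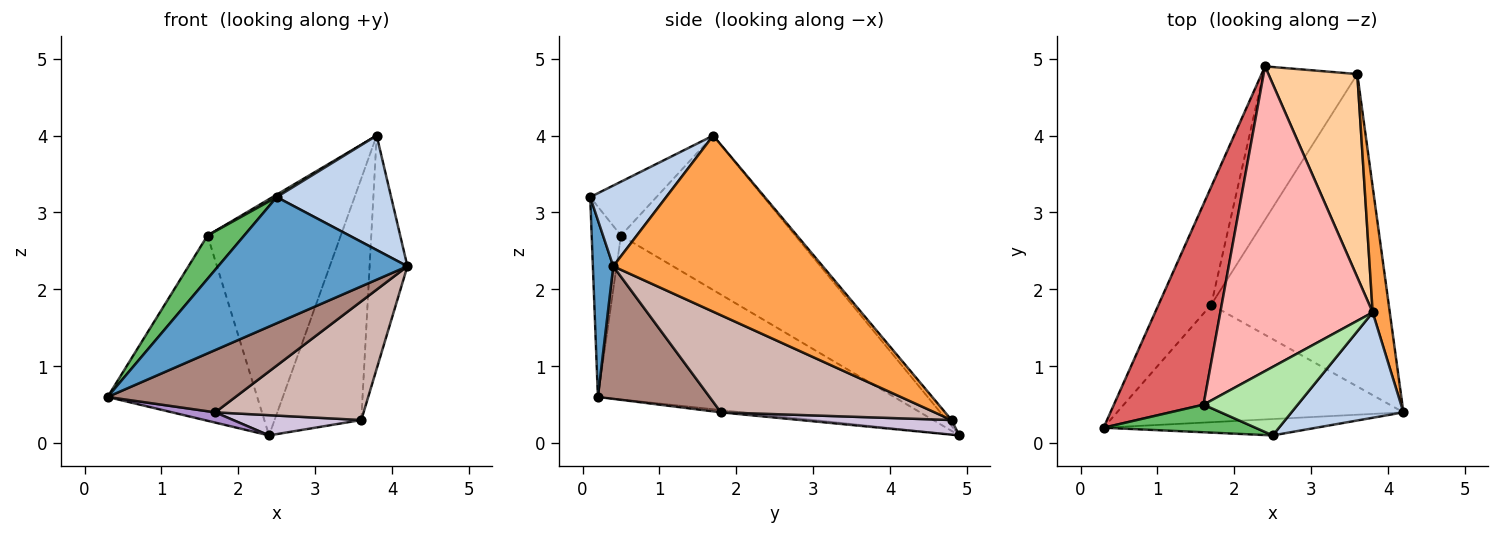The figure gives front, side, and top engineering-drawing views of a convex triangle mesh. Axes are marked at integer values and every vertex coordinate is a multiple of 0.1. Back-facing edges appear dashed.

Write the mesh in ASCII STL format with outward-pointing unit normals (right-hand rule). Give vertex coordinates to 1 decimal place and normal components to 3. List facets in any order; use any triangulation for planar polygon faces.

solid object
 facet normal 0.106 -0.986 -0.128
  outer loop
   vertex 2.5 0.1 3.2
   vertex 0.3 0.2 0.6
   vertex 4.2 0.4 2.3
  endloop
 endfacet
 facet normal 0.439 -0.661 0.609
  outer loop
   vertex 2.5 0.1 3.2
   vertex 4.2 0.4 2.3
   vertex 3.8 1.7 4.0
  endloop
 endfacet
 facet normal 0.980 0.177 0.095
  outer loop
   vertex 3.6 4.8 0.3
   vertex 3.8 1.7 4.0
   vertex 4.2 0.4 2.3
  endloop
 endfacet
 facet normal -0.043 0.765 0.643
  outer loop
   vertex 3.6 4.8 0.3
   vertex 2.4 4.9 0.1
   vertex 3.8 1.7 4.0
  endloop
 endfacet
 facet normal -0.559 -0.700 0.446
  outer loop
   vertex 1.6 0.5 2.7
   vertex 0.3 0.2 0.6
   vertex 2.5 0.1 3.2
  endloop
 endfacet
 facet normal -0.496 -0.031 0.868
  outer loop
   vertex 1.6 0.5 2.7
   vertex 2.5 0.1 3.2
   vertex 3.8 1.7 4.0
  endloop
 endfacet
 facet normal -0.802 0.405 0.439
  outer loop
   vertex 1.6 0.5 2.7
   vertex 2.4 4.9 0.1
   vertex 0.3 0.2 0.6
  endloop
 endfacet
 facet normal -0.625 0.478 0.617
  outer loop
   vertex 1.6 0.5 2.7
   vertex 3.8 1.7 4.0
   vertex 2.4 4.9 0.1
  endloop
 endfacet
 facet normal -0.043 -0.087 -0.995
  outer loop
   vertex 1.7 1.8 0.4
   vertex 0.3 0.2 0.6
   vertex 2.4 4.9 0.1
  endloop
 endfacet
 facet normal 0.153 -0.129 -0.980
  outer loop
   vertex 1.7 1.8 0.4
   vertex 2.4 4.9 0.1
   vertex 3.6 4.8 0.3
  endloop
 endfacet
 facet normal 0.379 -0.434 -0.818
  outer loop
   vertex 1.7 1.8 0.4
   vertex 4.2 0.4 2.3
   vertex 0.3 0.2 0.6
  endloop
 endfacet
 facet normal 0.455 -0.316 -0.832
  outer loop
   vertex 1.7 1.8 0.4
   vertex 3.6 4.8 0.3
   vertex 4.2 0.4 2.3
  endloop
 endfacet
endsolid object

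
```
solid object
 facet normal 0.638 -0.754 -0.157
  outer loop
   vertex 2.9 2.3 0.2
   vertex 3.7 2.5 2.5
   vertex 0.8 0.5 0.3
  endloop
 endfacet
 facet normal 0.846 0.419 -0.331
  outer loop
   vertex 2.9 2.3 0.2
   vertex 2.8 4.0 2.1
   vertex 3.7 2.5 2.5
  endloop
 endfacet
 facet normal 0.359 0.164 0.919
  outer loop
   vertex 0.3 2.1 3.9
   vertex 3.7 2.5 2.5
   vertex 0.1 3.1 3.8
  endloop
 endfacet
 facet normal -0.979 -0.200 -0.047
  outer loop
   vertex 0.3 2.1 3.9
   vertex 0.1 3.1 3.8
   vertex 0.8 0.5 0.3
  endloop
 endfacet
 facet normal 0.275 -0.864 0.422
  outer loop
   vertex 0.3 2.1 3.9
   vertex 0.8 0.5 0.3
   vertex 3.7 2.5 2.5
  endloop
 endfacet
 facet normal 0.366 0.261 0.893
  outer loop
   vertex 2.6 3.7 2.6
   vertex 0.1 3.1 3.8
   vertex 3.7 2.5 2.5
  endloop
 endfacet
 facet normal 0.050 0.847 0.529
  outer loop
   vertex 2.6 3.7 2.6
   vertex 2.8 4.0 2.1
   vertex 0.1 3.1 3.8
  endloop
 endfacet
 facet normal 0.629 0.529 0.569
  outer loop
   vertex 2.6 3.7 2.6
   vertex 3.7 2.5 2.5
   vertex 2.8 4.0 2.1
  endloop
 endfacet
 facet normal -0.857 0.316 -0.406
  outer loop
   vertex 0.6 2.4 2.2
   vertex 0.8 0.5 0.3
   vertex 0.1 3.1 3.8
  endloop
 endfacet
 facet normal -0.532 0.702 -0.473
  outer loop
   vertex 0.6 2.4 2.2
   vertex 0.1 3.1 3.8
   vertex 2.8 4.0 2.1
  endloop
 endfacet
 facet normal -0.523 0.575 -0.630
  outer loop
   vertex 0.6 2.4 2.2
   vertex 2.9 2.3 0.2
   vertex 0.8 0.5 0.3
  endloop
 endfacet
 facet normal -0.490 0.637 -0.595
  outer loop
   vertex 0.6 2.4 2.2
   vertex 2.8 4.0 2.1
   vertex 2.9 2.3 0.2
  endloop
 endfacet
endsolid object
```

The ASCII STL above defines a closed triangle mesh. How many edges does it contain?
18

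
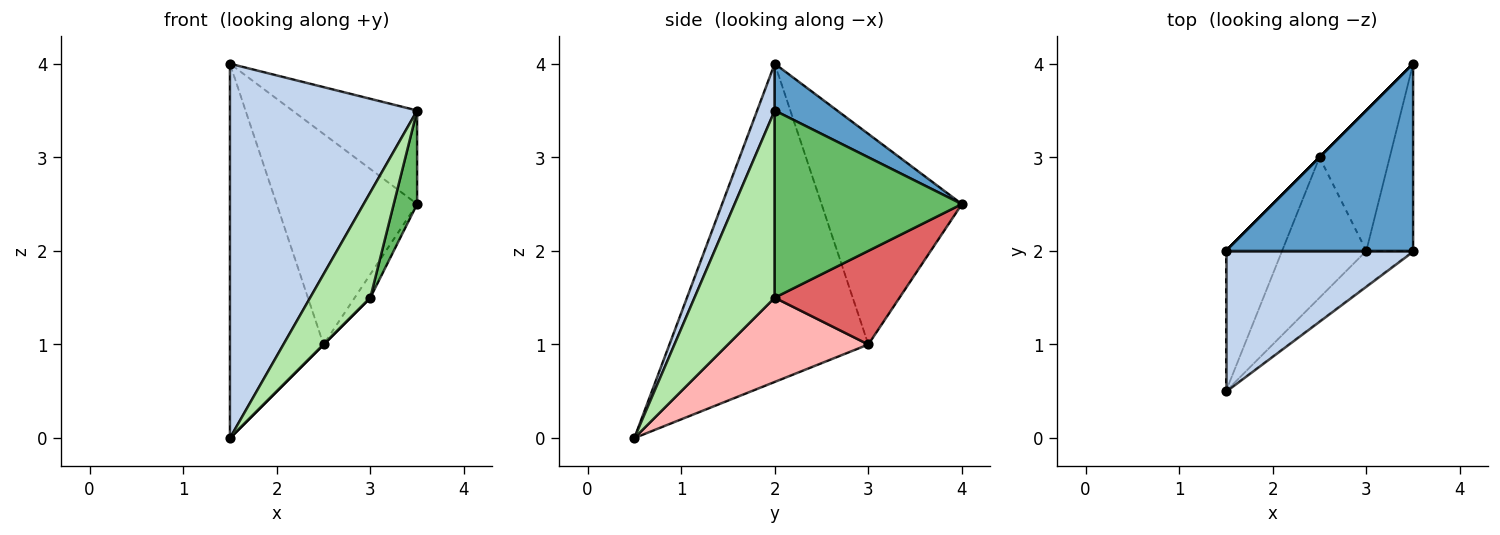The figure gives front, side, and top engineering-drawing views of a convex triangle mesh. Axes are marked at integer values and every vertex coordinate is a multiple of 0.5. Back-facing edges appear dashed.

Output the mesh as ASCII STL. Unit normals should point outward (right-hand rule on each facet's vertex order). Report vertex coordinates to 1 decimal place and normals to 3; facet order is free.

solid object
 facet normal 0.218 0.436 0.873
  outer loop
   vertex 3.5 2.0 3.5
   vertex 3.5 4.0 2.5
   vertex 1.5 2.0 4.0
  endloop
 endfacet
 facet normal 0.087 -0.933 0.350
  outer loop
   vertex 3.5 2.0 3.5
   vertex 1.5 2.0 4.0
   vertex 1.5 0.5 0.0
  endloop
 endfacet
 facet normal -0.707 0.707 0.000
  outer loop
   vertex 2.5 3.0 1.0
   vertex 1.5 2.0 4.0
   vertex 3.5 4.0 2.5
  endloop
 endfacet
 facet normal -0.894 0.420 -0.158
  outer loop
   vertex 2.5 3.0 1.0
   vertex 1.5 0.5 0.0
   vertex 1.5 2.0 4.0
  endloop
 endfacet
 facet normal 0.963 -0.120 -0.241
  outer loop
   vertex 3.0 2.0 1.5
   vertex 3.5 4.0 2.5
   vertex 3.5 2.0 3.5
  endloop
 endfacet
 facet normal 0.784 -0.588 -0.196
  outer loop
   vertex 3.0 2.0 1.5
   vertex 3.5 2.0 3.5
   vertex 1.5 0.5 0.0
  endloop
 endfacet
 facet normal 0.796 0.100 -0.597
  outer loop
   vertex 3.0 2.0 1.5
   vertex 2.5 3.0 1.0
   vertex 3.5 4.0 2.5
  endloop
 endfacet
 facet normal 0.707 0.000 -0.707
  outer loop
   vertex 3.0 2.0 1.5
   vertex 1.5 0.5 0.0
   vertex 2.5 3.0 1.0
  endloop
 endfacet
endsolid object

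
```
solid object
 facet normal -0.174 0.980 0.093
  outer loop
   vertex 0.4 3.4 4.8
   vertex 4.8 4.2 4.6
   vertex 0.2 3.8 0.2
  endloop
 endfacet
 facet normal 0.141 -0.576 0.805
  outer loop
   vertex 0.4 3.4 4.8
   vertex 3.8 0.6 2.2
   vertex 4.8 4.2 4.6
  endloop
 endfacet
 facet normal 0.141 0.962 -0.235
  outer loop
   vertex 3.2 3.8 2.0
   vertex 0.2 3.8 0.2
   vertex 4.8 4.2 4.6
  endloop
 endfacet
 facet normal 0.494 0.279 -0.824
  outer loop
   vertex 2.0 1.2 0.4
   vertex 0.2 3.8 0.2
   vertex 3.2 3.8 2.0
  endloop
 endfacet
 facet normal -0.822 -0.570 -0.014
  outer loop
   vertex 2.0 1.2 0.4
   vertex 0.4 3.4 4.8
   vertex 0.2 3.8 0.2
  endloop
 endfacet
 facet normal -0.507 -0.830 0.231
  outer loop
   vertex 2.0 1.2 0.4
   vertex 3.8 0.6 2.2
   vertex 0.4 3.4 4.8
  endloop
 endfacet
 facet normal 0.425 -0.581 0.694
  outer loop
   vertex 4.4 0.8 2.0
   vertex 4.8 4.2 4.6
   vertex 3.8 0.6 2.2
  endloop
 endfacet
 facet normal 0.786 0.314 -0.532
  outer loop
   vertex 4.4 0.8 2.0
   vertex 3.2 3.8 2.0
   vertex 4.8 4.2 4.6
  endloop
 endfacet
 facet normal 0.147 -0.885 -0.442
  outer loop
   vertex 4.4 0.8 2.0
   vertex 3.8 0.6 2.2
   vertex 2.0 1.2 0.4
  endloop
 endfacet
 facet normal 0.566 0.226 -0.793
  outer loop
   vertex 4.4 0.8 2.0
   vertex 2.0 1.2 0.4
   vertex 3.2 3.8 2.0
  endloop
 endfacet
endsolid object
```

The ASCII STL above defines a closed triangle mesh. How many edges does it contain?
15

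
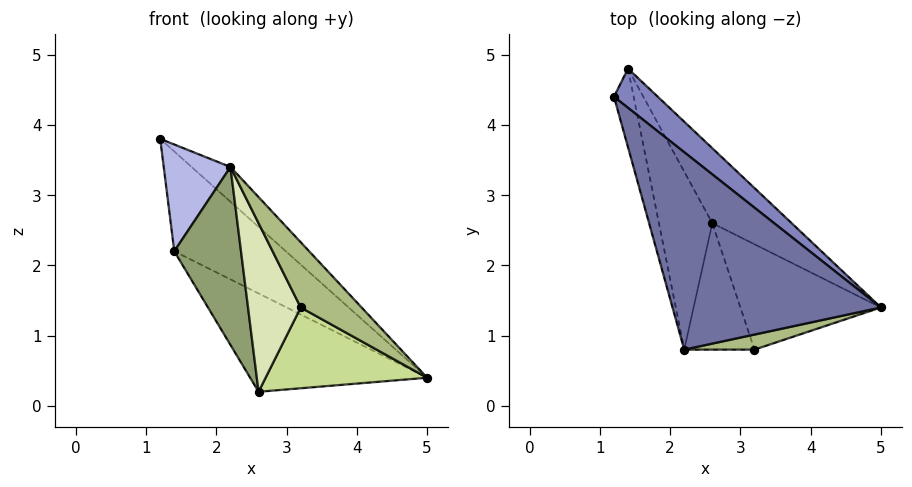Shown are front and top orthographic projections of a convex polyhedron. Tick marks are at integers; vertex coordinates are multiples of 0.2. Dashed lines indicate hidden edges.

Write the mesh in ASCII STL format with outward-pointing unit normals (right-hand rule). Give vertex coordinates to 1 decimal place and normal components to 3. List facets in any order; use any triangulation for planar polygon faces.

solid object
 facet normal 0.713 0.121 0.690
  outer loop
   vertex 2.2 0.8 3.4
   vertex 5.0 1.4 0.4
   vertex 1.2 4.4 3.8
  endloop
 endfacet
 facet normal 0.728 0.638 0.251
  outer loop
   vertex 1.4 4.8 2.2
   vertex 1.2 4.4 3.8
   vertex 5.0 1.4 0.4
  endloop
 endfacet
 facet normal 0.409 0.726 -0.553
  outer loop
   vertex 1.4 4.8 2.2
   vertex 5.0 1.4 0.4
   vertex 2.6 2.6 0.2
  endloop
 endfacet
 facet normal -0.953 -0.245 -0.180
  outer loop
   vertex 1.4 4.8 2.2
   vertex 2.2 0.8 3.4
   vertex 1.2 4.4 3.8
  endloop
 endfacet
 facet normal -0.927 -0.265 -0.265
  outer loop
   vertex 1.4 4.8 2.2
   vertex 2.6 2.6 0.2
   vertex 2.2 0.8 3.4
  endloop
 endfacet
 facet normal 0.410 -0.889 0.205
  outer loop
   vertex 3.2 0.8 1.4
   vertex 5.0 1.4 0.4
   vertex 2.2 0.8 3.4
  endloop
 endfacet
 facet normal -0.232 -0.592 -0.772
  outer loop
   vertex 3.2 0.8 1.4
   vertex 2.6 2.6 0.2
   vertex 5.0 1.4 0.4
  endloop
 endfacet
 facet normal -0.768 -0.512 -0.384
  outer loop
   vertex 3.2 0.8 1.4
   vertex 2.2 0.8 3.4
   vertex 2.6 2.6 0.2
  endloop
 endfacet
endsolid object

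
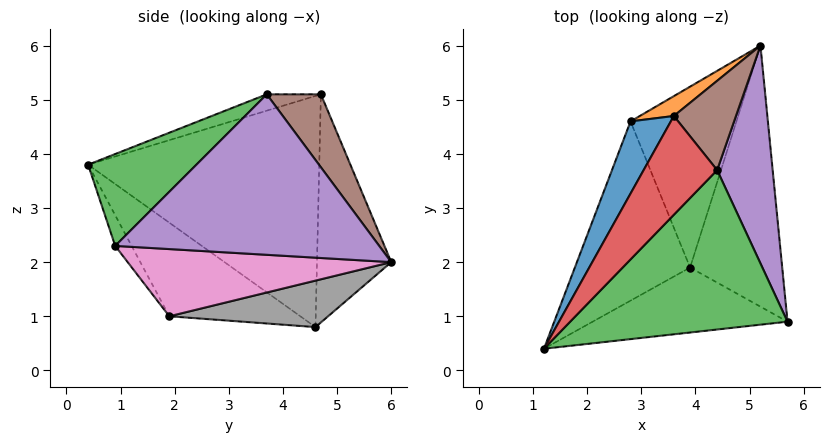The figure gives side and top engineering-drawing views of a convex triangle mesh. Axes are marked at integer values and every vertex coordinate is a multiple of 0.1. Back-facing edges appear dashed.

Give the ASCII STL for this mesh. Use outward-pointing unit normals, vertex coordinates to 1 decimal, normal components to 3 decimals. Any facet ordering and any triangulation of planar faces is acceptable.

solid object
 facet normal -0.882 0.446 0.154
  outer loop
   vertex 2.8 4.6 0.8
   vertex 1.2 0.4 3.8
   vertex 3.6 4.7 5.1
  endloop
 endfacet
 facet normal -0.532 0.843 0.079
  outer loop
   vertex 2.8 4.6 0.8
   vertex 3.6 4.7 5.1
   vertex 5.2 6.0 2.0
  endloop
 endfacet
 facet normal 0.313 -0.595 0.740
  outer loop
   vertex 4.4 3.7 5.1
   vertex 1.2 0.4 3.8
   vertex 5.7 0.9 2.3
  endloop
 endfacet
 facet normal -0.214 -0.171 0.962
  outer loop
   vertex 4.4 3.7 5.1
   vertex 3.6 4.7 5.1
   vertex 1.2 0.4 3.8
  endloop
 endfacet
 facet normal 0.939 0.111 0.325
  outer loop
   vertex 4.4 3.7 5.1
   vertex 5.7 0.9 2.3
   vertex 5.2 6.0 2.0
  endloop
 endfacet
 facet normal 0.650 0.520 0.554
  outer loop
   vertex 4.4 3.7 5.1
   vertex 5.2 6.0 2.0
   vertex 3.6 4.7 5.1
  endloop
 endfacet
 facet normal 0.589 0.010 -0.808
  outer loop
   vertex 3.9 1.9 1.0
   vertex 5.2 6.0 2.0
   vertex 5.7 0.9 2.3
  endloop
 endfacet
 facet normal 0.400 0.095 -0.912
  outer loop
   vertex 3.9 1.9 1.0
   vertex 2.8 4.6 0.8
   vertex 5.2 6.0 2.0
  endloop
 endfacet
 facet normal -0.084 -0.843 -0.532
  outer loop
   vertex 3.9 1.9 1.0
   vertex 5.7 0.9 2.3
   vertex 1.2 0.4 3.8
  endloop
 endfacet
 facet normal -0.601 -0.300 -0.741
  outer loop
   vertex 3.9 1.9 1.0
   vertex 1.2 0.4 3.8
   vertex 2.8 4.6 0.8
  endloop
 endfacet
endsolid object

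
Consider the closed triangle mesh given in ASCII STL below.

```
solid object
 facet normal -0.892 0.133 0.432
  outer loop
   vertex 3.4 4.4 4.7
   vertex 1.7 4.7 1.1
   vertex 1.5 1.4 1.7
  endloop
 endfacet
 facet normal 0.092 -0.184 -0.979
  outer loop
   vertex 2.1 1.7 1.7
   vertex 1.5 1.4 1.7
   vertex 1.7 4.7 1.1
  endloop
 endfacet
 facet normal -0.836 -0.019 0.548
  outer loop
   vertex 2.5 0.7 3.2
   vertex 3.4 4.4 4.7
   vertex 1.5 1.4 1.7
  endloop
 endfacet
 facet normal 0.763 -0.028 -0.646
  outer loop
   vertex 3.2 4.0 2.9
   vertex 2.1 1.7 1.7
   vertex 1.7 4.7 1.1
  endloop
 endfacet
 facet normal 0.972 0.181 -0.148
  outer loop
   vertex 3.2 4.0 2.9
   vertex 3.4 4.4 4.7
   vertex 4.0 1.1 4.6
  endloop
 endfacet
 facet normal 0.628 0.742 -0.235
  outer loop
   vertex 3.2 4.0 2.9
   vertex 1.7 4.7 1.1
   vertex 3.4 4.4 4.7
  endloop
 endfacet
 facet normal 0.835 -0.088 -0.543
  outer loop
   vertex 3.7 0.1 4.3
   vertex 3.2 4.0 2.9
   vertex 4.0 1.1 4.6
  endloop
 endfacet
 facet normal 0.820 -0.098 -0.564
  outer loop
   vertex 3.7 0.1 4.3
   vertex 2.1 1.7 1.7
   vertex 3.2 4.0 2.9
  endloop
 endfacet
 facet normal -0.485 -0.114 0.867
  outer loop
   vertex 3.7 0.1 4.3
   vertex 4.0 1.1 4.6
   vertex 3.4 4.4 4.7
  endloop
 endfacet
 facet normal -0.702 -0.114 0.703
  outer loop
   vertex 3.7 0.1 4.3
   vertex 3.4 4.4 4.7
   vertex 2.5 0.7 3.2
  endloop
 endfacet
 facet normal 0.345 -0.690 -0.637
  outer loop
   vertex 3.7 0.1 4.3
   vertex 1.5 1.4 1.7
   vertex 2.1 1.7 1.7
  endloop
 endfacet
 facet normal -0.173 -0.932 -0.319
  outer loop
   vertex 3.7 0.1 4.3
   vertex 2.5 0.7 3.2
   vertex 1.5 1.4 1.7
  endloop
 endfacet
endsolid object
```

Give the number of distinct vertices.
8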